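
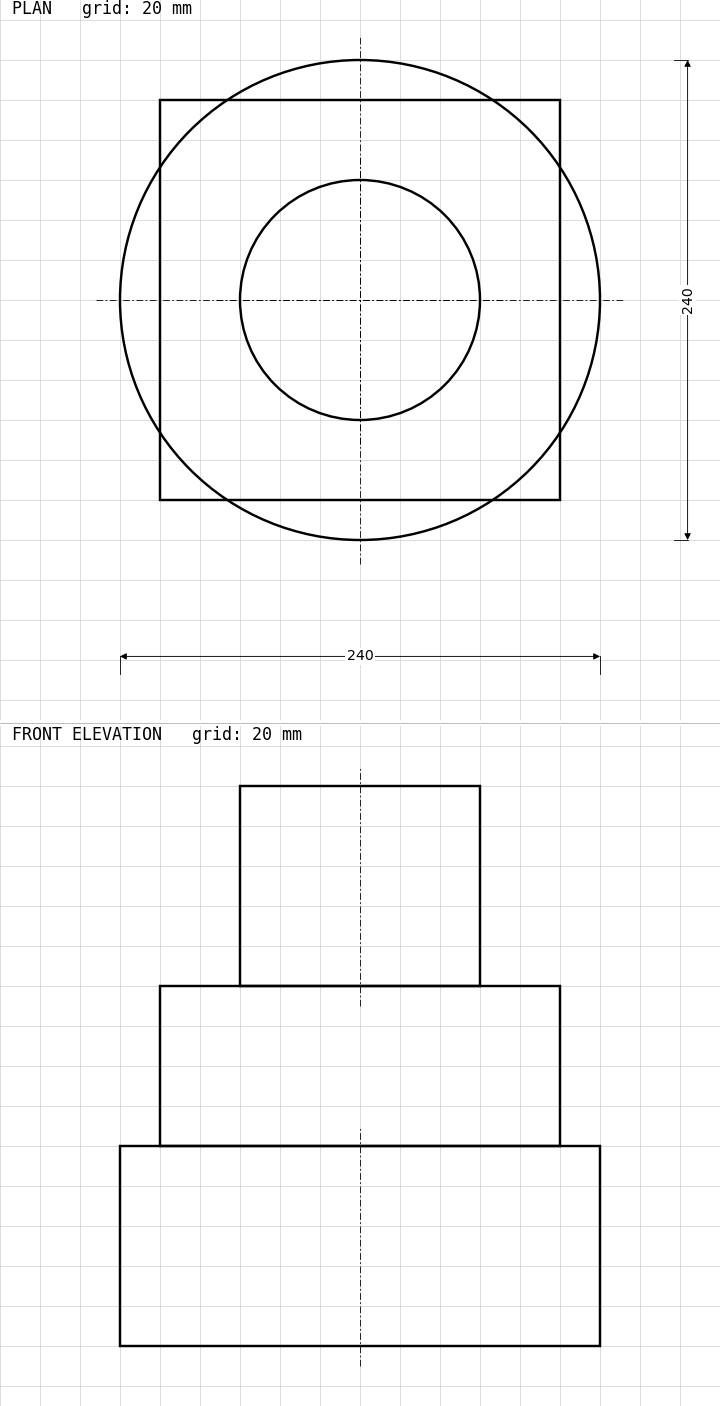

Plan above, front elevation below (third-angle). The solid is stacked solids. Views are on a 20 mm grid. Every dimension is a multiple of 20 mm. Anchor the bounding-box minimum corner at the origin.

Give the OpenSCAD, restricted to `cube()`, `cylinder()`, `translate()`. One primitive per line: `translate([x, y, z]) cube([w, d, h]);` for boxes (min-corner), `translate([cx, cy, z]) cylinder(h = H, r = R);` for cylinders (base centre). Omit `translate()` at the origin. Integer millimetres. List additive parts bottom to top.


translate([120, 120, 0]) cylinder(h = 100, r = 120);
translate([20, 20, 100]) cube([200, 200, 80]);
translate([120, 120, 180]) cylinder(h = 100, r = 60);


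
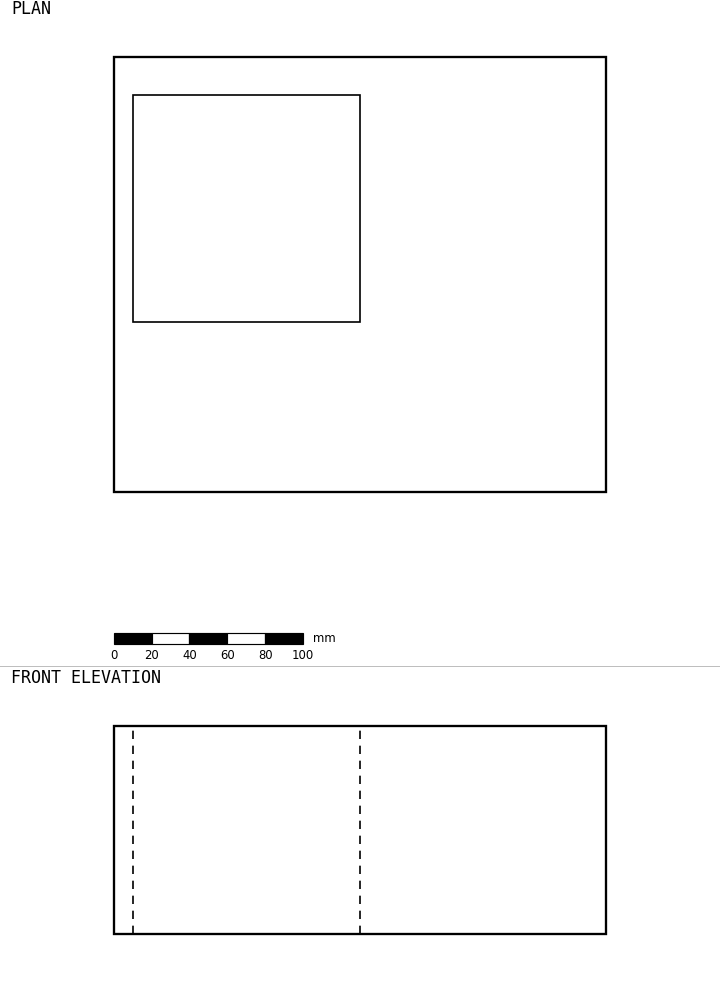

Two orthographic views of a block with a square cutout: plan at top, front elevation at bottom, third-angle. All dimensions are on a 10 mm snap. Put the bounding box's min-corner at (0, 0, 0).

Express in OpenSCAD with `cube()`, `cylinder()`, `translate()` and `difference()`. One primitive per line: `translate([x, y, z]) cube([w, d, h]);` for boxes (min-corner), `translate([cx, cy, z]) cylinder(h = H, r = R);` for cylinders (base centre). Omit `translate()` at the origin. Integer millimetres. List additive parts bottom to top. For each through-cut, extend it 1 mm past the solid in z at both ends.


difference() {
  cube([260, 230, 110]);
  translate([10, 90, -1]) cube([120, 120, 112]);
}


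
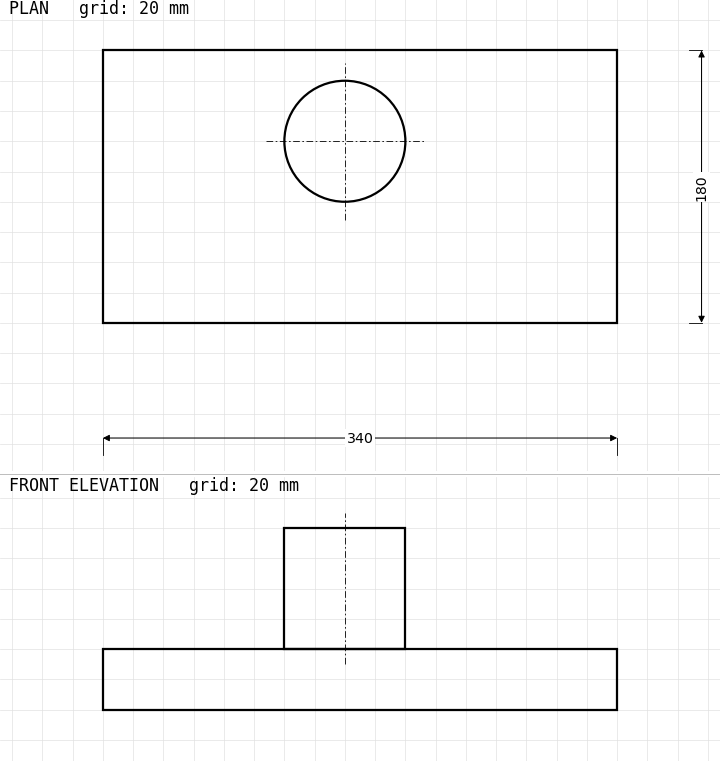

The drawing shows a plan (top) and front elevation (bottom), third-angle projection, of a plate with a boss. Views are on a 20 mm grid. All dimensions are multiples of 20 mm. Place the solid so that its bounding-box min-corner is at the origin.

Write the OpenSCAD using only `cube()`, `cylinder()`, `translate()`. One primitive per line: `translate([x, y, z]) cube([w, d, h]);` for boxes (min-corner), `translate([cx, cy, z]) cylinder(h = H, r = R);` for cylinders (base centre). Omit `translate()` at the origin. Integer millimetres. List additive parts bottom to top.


cube([340, 180, 40]);
translate([160, 120, 40]) cylinder(h = 80, r = 40);


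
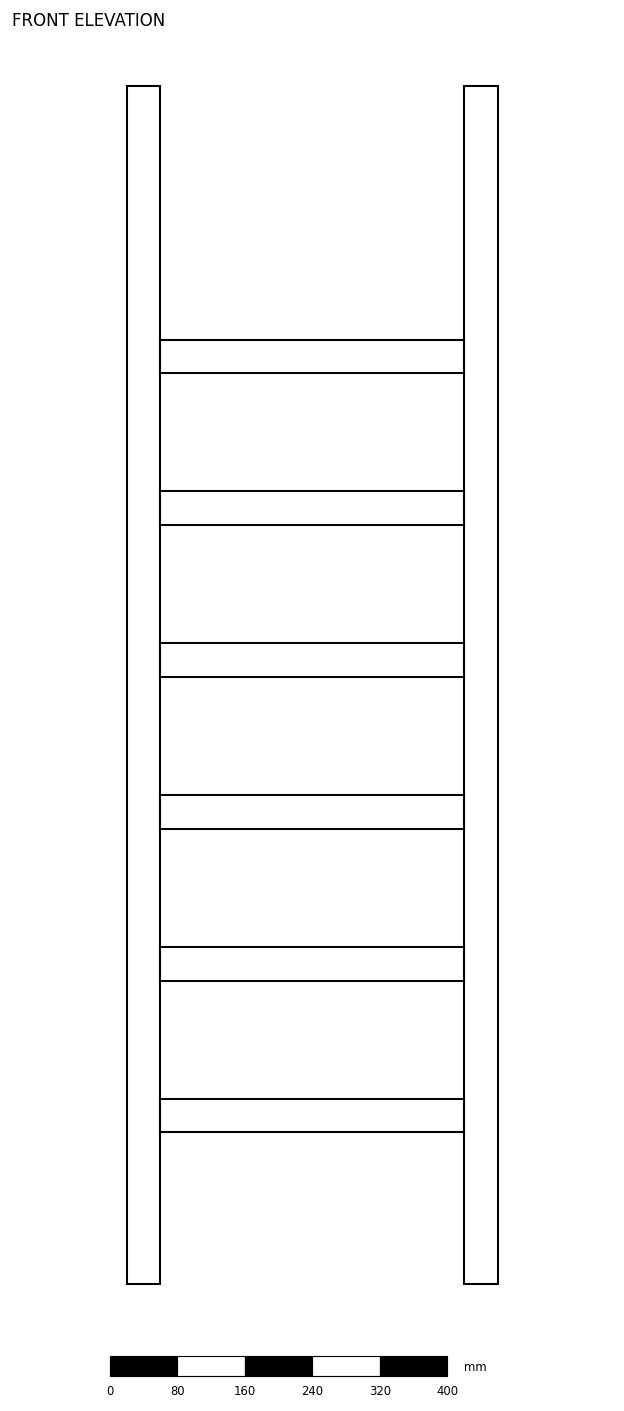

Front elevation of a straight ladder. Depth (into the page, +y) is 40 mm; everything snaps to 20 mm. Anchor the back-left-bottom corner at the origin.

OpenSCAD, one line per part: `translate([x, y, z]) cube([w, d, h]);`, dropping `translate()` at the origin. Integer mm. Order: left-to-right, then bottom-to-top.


cube([40, 40, 1420]);
translate([40, 0, 180]) cube([360, 40, 40]);
translate([40, 0, 360]) cube([360, 40, 40]);
translate([40, 0, 540]) cube([360, 40, 40]);
translate([40, 0, 720]) cube([360, 40, 40]);
translate([40, 0, 900]) cube([360, 40, 40]);
translate([40, 0, 1080]) cube([360, 40, 40]);
translate([400, 0, 0]) cube([40, 40, 1420]);


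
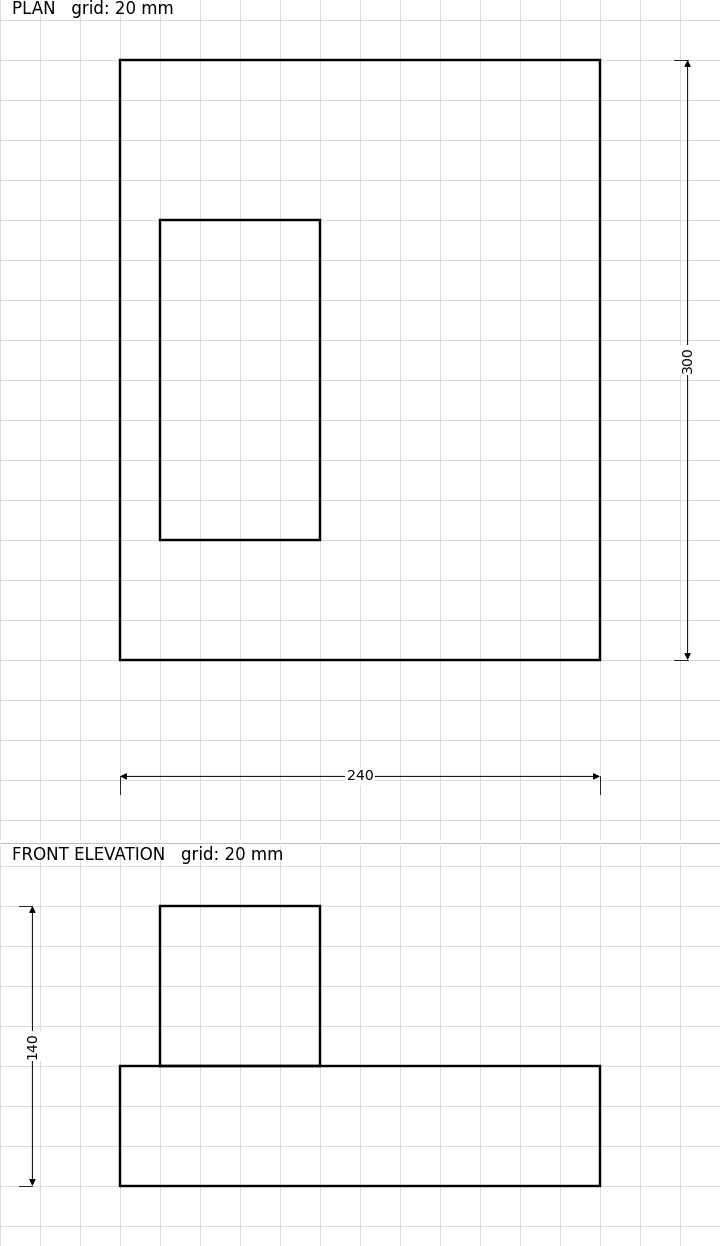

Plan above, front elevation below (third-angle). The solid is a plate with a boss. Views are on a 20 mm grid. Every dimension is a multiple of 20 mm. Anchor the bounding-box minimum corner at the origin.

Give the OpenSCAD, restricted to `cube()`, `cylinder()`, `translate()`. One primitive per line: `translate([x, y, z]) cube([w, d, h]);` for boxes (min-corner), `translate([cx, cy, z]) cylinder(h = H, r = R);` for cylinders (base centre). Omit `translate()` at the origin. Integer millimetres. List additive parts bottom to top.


cube([240, 300, 60]);
translate([20, 60, 60]) cube([80, 160, 80]);


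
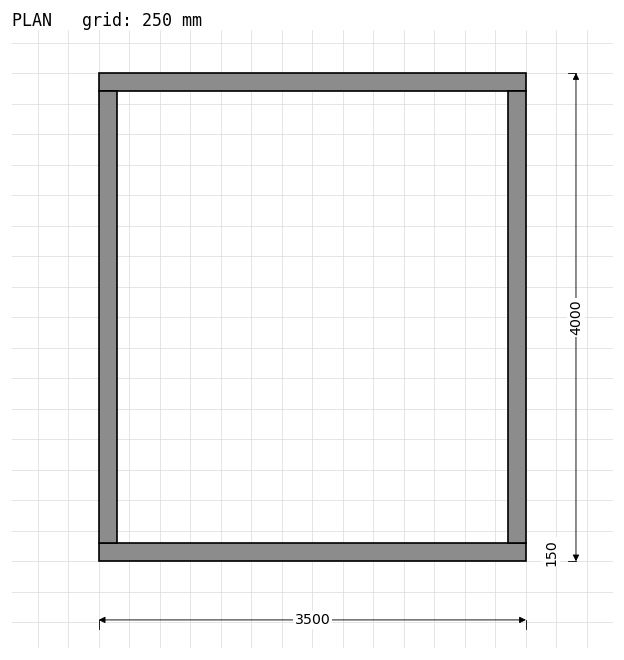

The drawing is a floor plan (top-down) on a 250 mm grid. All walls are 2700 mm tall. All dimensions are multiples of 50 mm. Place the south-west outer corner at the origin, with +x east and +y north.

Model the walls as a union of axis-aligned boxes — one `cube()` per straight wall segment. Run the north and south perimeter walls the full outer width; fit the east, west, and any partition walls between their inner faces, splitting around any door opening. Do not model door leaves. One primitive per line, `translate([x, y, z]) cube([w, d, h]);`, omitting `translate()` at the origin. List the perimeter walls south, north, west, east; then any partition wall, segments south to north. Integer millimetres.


cube([3500, 150, 2700]);
translate([0, 3850, 0]) cube([3500, 150, 2700]);
translate([0, 150, 0]) cube([150, 3700, 2700]);
translate([3350, 150, 0]) cube([150, 3700, 2700]);


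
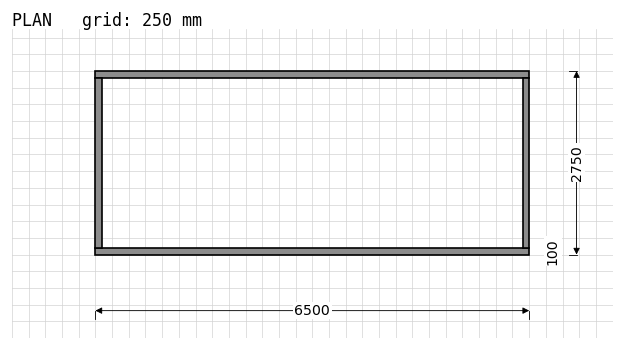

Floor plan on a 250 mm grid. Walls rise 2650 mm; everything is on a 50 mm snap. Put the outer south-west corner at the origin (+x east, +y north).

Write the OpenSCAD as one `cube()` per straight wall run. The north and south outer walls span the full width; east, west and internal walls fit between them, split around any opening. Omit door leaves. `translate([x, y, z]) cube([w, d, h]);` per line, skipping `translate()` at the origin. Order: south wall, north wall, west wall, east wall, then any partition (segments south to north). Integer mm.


cube([6500, 100, 2650]);
translate([0, 2650, 0]) cube([6500, 100, 2650]);
translate([0, 100, 0]) cube([100, 2550, 2650]);
translate([6400, 100, 0]) cube([100, 2550, 2650]);


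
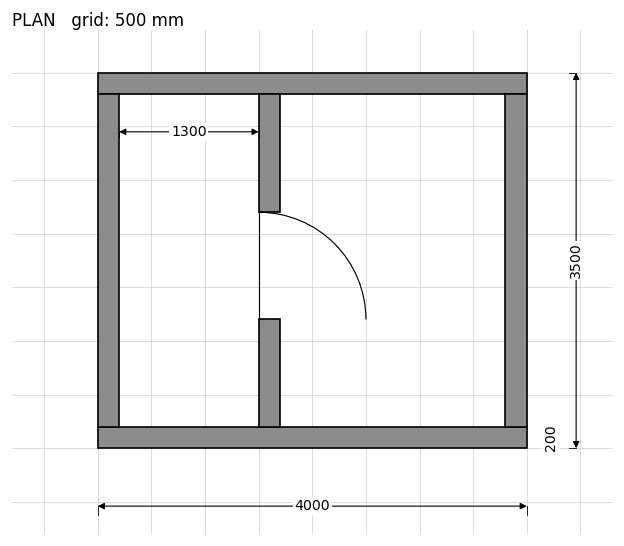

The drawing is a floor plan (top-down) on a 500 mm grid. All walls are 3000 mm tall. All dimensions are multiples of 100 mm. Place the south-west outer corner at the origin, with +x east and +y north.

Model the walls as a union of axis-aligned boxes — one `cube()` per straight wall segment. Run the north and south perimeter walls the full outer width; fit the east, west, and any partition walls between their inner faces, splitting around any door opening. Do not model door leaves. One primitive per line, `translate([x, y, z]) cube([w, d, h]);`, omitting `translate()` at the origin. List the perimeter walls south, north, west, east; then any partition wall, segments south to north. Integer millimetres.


cube([4000, 200, 3000]);
translate([0, 3300, 0]) cube([4000, 200, 3000]);
translate([0, 200, 0]) cube([200, 3100, 3000]);
translate([3800, 200, 0]) cube([200, 3100, 3000]);
translate([1500, 200, 0]) cube([200, 1000, 3000]);
translate([1500, 2200, 0]) cube([200, 1100, 3000]);


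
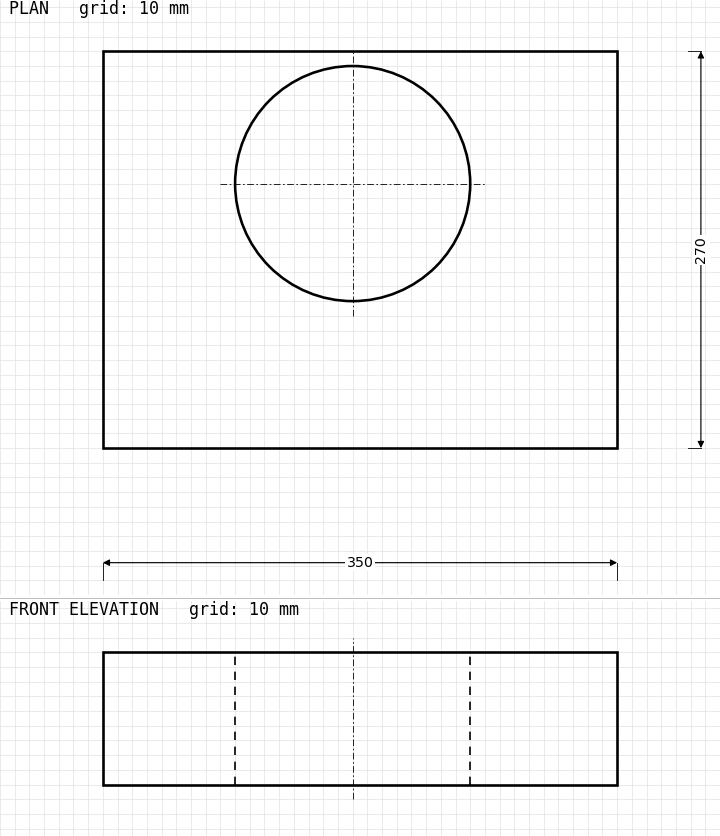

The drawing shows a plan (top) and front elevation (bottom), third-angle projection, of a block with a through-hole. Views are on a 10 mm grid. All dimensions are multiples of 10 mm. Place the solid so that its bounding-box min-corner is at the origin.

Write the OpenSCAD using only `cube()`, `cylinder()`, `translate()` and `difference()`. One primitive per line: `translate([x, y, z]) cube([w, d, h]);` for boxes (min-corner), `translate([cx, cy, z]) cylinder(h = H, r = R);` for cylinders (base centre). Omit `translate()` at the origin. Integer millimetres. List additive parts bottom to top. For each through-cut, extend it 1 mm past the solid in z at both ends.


difference() {
  cube([350, 270, 90]);
  translate([170, 180, -1]) cylinder(h = 92, r = 80);
}


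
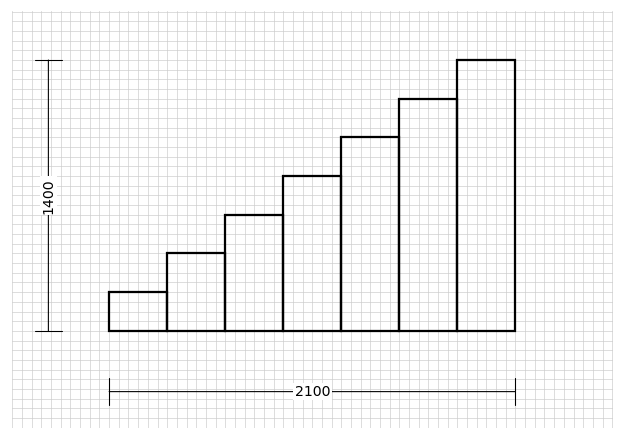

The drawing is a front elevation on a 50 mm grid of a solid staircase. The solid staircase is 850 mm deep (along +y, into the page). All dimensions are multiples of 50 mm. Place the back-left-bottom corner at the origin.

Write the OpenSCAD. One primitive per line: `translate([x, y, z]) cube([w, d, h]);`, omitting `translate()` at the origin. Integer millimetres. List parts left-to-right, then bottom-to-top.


cube([300, 850, 200]);
translate([300, 0, 0]) cube([300, 850, 400]);
translate([600, 0, 0]) cube([300, 850, 600]);
translate([900, 0, 0]) cube([300, 850, 800]);
translate([1200, 0, 0]) cube([300, 850, 1000]);
translate([1500, 0, 0]) cube([300, 850, 1200]);
translate([1800, 0, 0]) cube([300, 850, 1400]);


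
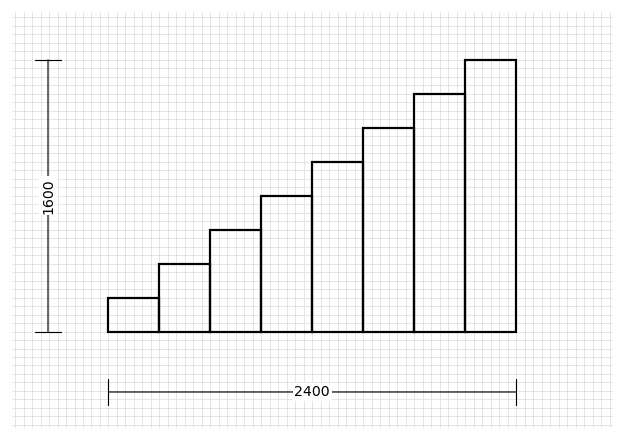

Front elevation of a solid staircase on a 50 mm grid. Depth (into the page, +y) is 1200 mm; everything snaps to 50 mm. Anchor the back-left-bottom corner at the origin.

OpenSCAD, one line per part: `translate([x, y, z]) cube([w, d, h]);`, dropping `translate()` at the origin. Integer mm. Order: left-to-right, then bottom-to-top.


cube([300, 1200, 200]);
translate([300, 0, 0]) cube([300, 1200, 400]);
translate([600, 0, 0]) cube([300, 1200, 600]);
translate([900, 0, 0]) cube([300, 1200, 800]);
translate([1200, 0, 0]) cube([300, 1200, 1000]);
translate([1500, 0, 0]) cube([300, 1200, 1200]);
translate([1800, 0, 0]) cube([300, 1200, 1400]);
translate([2100, 0, 0]) cube([300, 1200, 1600]);


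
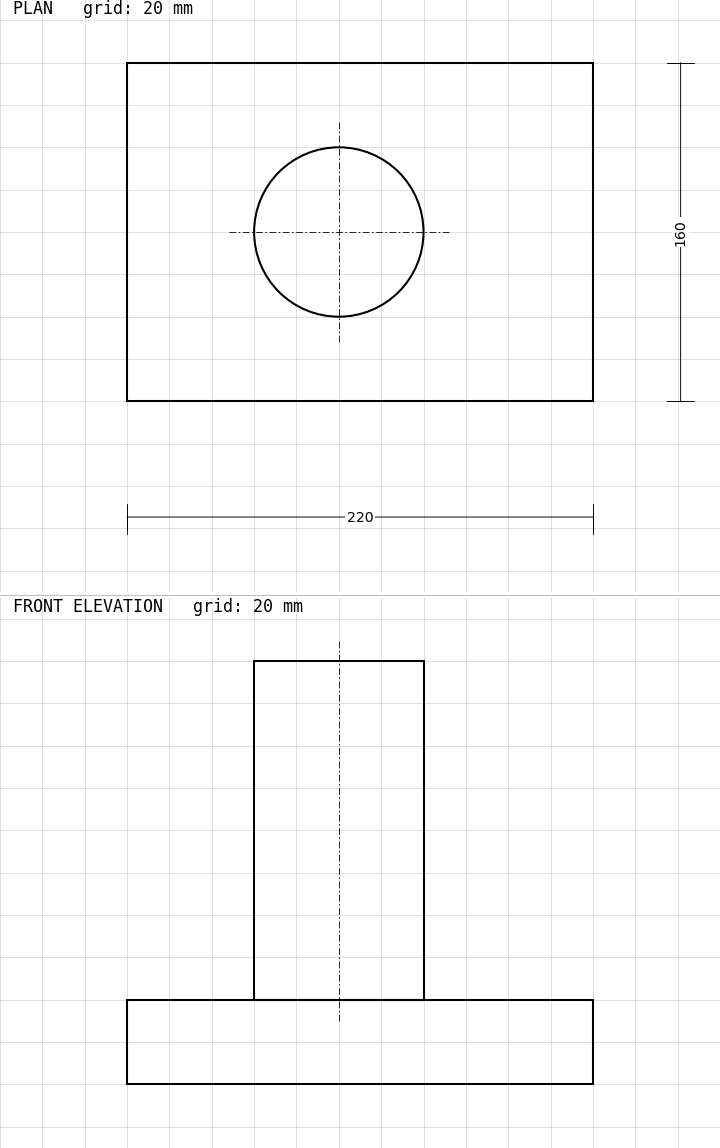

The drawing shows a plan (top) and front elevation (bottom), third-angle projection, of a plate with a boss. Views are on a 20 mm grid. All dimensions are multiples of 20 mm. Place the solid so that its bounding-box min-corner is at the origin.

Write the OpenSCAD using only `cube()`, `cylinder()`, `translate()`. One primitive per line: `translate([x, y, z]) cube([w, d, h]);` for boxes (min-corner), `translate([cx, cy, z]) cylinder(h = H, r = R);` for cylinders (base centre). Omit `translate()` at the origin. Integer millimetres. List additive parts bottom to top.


cube([220, 160, 40]);
translate([100, 80, 40]) cylinder(h = 160, r = 40);


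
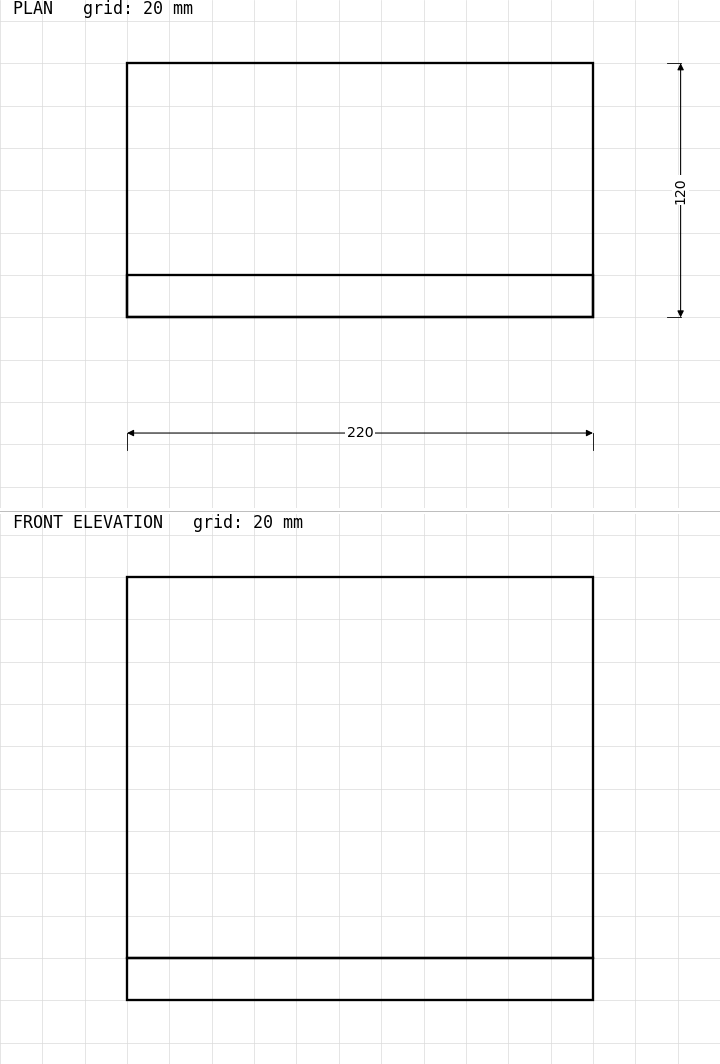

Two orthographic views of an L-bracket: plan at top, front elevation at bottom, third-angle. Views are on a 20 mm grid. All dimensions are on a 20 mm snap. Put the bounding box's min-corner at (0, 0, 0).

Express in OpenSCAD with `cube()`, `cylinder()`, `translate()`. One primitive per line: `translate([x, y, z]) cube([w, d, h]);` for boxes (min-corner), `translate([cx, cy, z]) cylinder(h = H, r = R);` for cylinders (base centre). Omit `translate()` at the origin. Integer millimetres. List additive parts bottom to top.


cube([220, 120, 20]);
translate([0, 0, 20]) cube([220, 20, 180]);


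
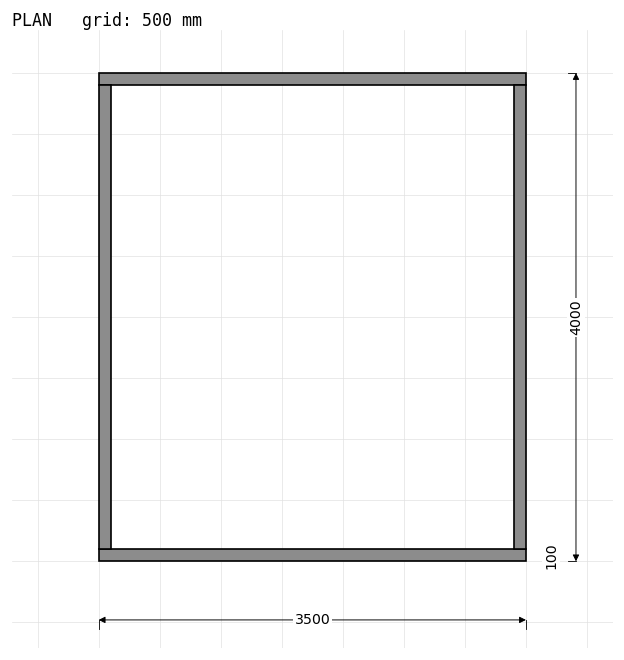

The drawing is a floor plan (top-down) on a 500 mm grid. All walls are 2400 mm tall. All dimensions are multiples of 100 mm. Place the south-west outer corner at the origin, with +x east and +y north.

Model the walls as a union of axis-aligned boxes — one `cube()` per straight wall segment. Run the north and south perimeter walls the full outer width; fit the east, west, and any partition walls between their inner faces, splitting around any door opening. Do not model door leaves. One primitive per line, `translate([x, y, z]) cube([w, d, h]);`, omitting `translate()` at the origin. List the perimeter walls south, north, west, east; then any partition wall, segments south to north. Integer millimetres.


cube([3500, 100, 2400]);
translate([0, 3900, 0]) cube([3500, 100, 2400]);
translate([0, 100, 0]) cube([100, 3800, 2400]);
translate([3400, 100, 0]) cube([100, 3800, 2400]);


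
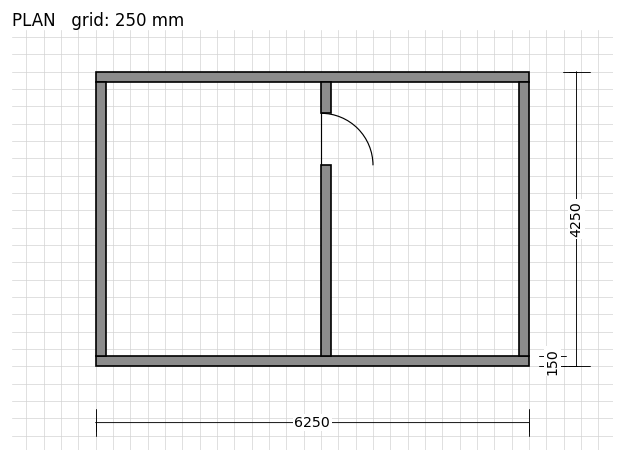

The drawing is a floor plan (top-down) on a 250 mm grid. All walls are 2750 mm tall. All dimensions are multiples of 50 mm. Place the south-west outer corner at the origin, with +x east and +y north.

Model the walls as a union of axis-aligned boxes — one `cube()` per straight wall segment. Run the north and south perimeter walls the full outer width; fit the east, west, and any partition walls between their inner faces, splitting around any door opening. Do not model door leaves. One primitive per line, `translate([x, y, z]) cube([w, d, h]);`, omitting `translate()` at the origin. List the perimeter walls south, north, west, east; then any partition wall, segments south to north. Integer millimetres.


cube([6250, 150, 2750]);
translate([0, 4100, 0]) cube([6250, 150, 2750]);
translate([0, 150, 0]) cube([150, 3950, 2750]);
translate([6100, 150, 0]) cube([150, 3950, 2750]);
translate([3250, 150, 0]) cube([150, 2750, 2750]);
translate([3250, 3650, 0]) cube([150, 450, 2750]);


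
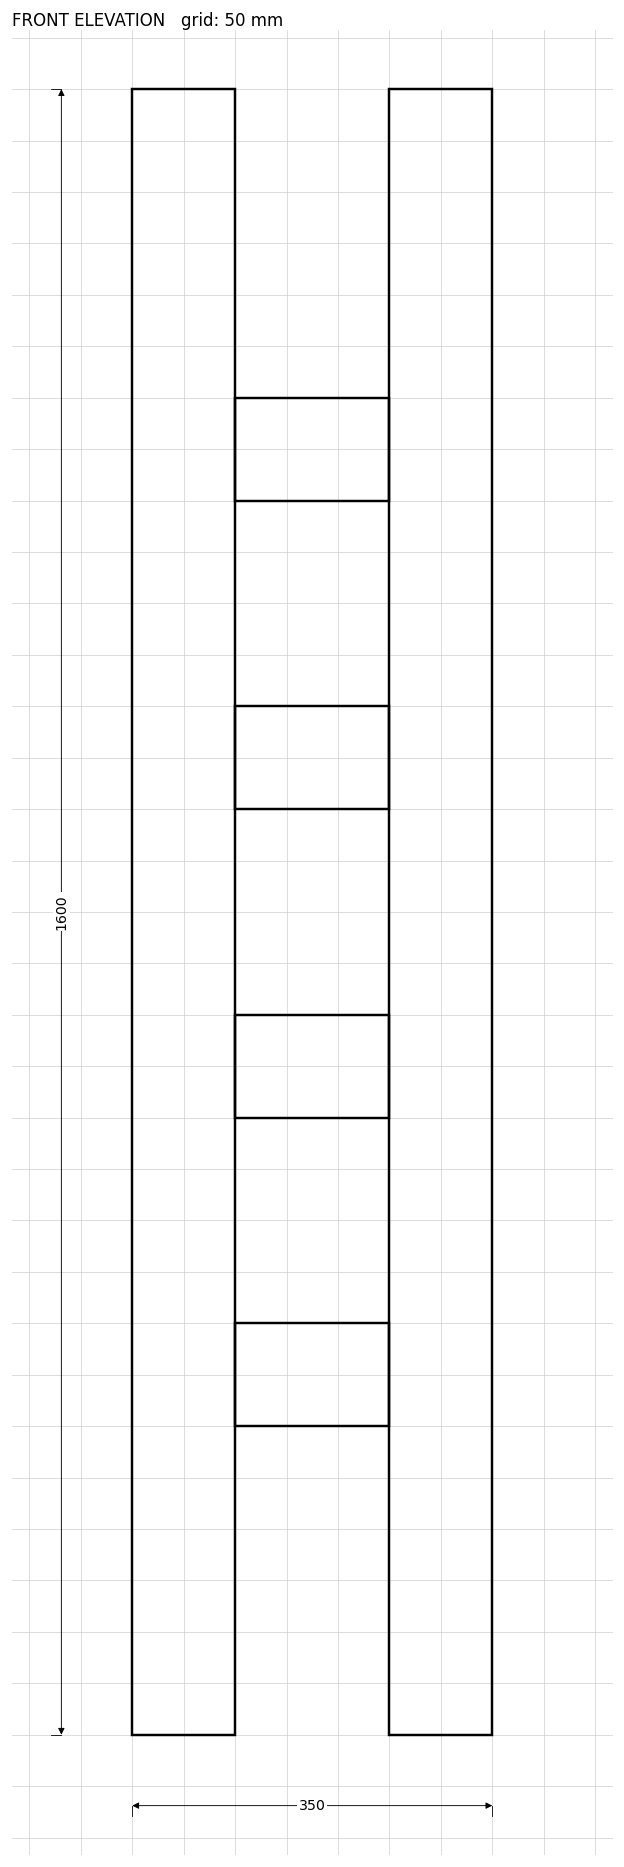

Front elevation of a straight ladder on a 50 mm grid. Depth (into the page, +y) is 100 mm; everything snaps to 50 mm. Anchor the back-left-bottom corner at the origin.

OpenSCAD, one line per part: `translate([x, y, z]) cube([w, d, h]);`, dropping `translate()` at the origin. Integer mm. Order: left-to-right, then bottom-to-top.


cube([100, 100, 1600]);
translate([100, 0, 300]) cube([150, 100, 100]);
translate([100, 0, 600]) cube([150, 100, 100]);
translate([100, 0, 900]) cube([150, 100, 100]);
translate([100, 0, 1200]) cube([150, 100, 100]);
translate([250, 0, 0]) cube([100, 100, 1600]);


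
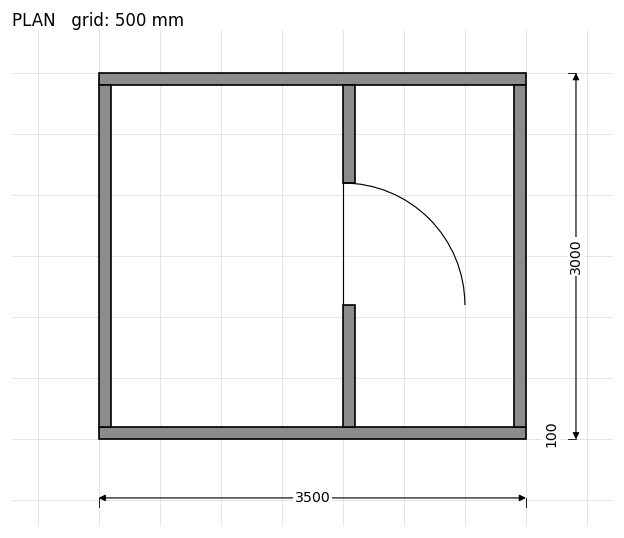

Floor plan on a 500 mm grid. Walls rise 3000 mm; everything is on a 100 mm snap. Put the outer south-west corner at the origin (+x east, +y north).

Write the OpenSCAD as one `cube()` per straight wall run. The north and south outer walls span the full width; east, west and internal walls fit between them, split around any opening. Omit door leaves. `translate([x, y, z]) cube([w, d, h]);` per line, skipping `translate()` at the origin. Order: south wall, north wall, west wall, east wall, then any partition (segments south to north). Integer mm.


cube([3500, 100, 3000]);
translate([0, 2900, 0]) cube([3500, 100, 3000]);
translate([0, 100, 0]) cube([100, 2800, 3000]);
translate([3400, 100, 0]) cube([100, 2800, 3000]);
translate([2000, 100, 0]) cube([100, 1000, 3000]);
translate([2000, 2100, 0]) cube([100, 800, 3000]);


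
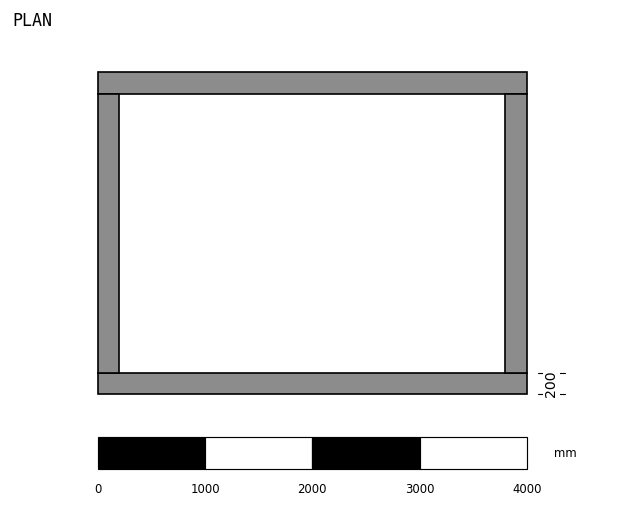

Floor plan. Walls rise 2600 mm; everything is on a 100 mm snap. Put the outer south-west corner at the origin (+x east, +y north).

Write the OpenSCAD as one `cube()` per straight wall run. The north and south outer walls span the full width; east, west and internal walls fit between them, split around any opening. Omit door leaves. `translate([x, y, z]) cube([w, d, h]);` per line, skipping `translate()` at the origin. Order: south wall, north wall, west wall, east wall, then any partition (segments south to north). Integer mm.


cube([4000, 200, 2600]);
translate([0, 2800, 0]) cube([4000, 200, 2600]);
translate([0, 200, 0]) cube([200, 2600, 2600]);
translate([3800, 200, 0]) cube([200, 2600, 2600]);


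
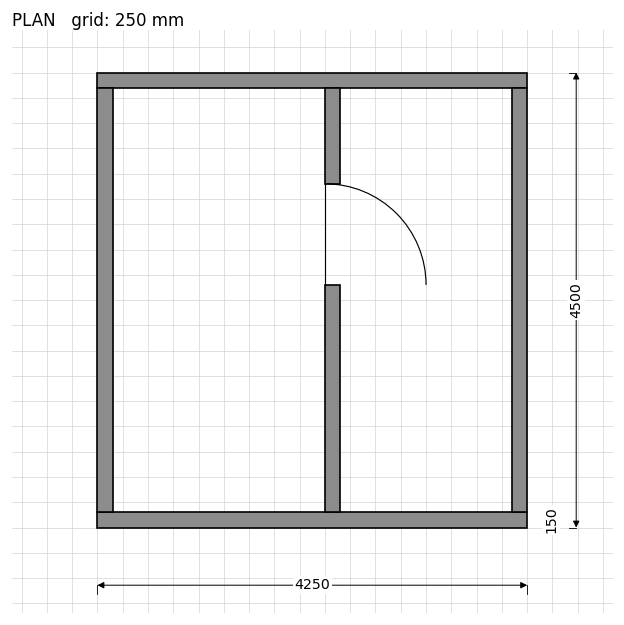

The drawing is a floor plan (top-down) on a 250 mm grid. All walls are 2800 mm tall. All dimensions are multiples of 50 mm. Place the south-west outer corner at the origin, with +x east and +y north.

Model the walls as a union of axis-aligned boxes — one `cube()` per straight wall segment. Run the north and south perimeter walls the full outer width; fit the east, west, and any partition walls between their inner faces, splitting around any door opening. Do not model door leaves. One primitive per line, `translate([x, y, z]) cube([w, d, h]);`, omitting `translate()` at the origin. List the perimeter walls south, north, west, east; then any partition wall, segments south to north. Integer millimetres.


cube([4250, 150, 2800]);
translate([0, 4350, 0]) cube([4250, 150, 2800]);
translate([0, 150, 0]) cube([150, 4200, 2800]);
translate([4100, 150, 0]) cube([150, 4200, 2800]);
translate([2250, 150, 0]) cube([150, 2250, 2800]);
translate([2250, 3400, 0]) cube([150, 950, 2800]);


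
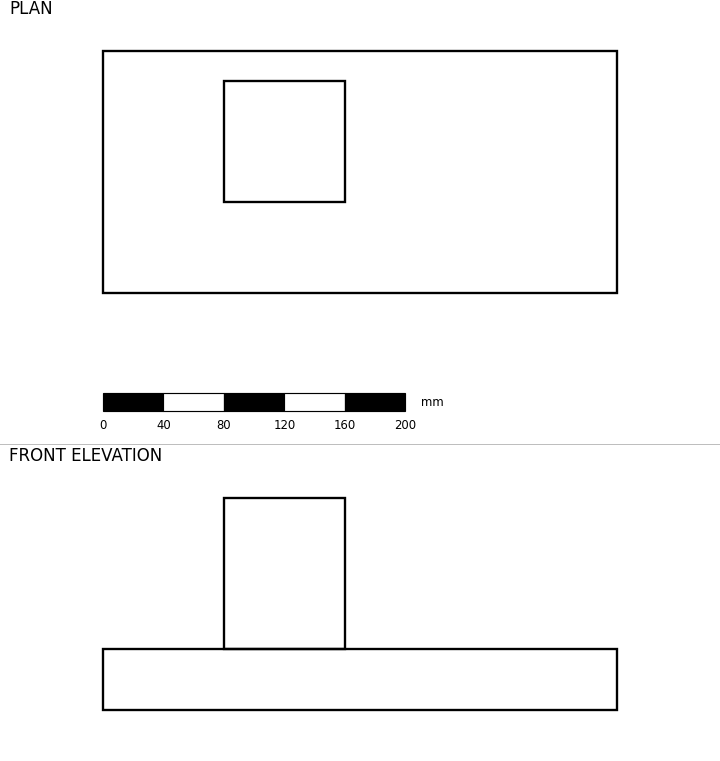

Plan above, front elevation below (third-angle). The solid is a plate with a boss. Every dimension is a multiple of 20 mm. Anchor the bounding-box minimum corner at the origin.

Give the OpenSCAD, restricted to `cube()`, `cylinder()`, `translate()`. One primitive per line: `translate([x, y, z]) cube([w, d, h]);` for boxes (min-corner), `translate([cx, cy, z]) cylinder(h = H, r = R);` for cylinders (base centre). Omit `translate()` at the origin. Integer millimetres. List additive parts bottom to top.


cube([340, 160, 40]);
translate([80, 60, 40]) cube([80, 80, 100]);


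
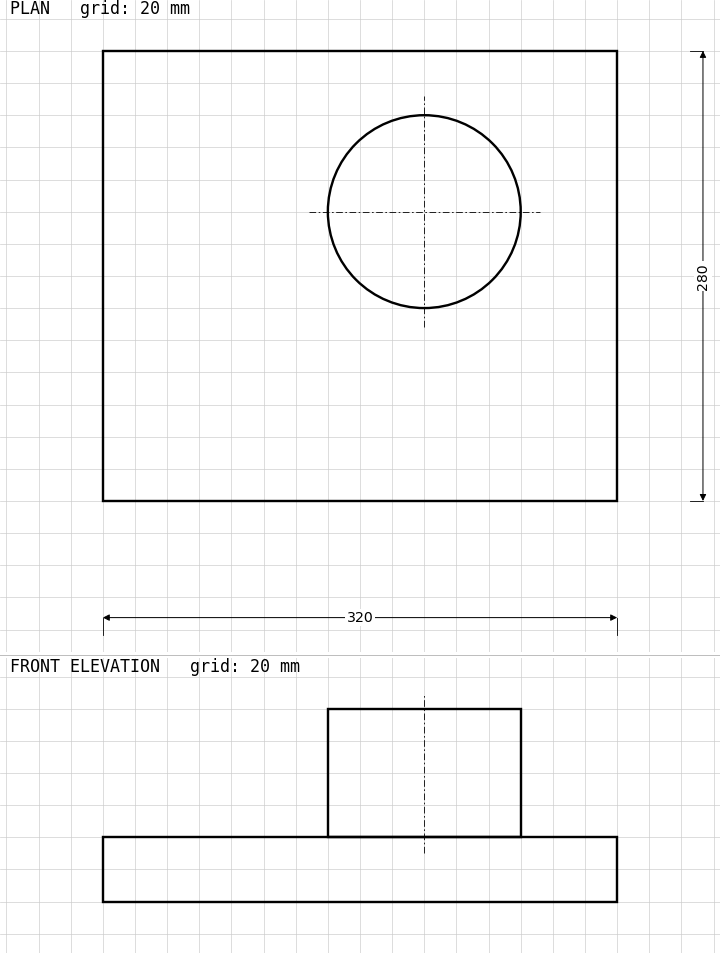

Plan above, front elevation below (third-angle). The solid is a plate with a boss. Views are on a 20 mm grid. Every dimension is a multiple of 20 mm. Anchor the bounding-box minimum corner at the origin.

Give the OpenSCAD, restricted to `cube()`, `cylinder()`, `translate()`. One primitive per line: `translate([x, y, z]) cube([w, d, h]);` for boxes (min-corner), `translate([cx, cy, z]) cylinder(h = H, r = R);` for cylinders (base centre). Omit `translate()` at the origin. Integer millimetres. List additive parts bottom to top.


cube([320, 280, 40]);
translate([200, 180, 40]) cylinder(h = 80, r = 60);


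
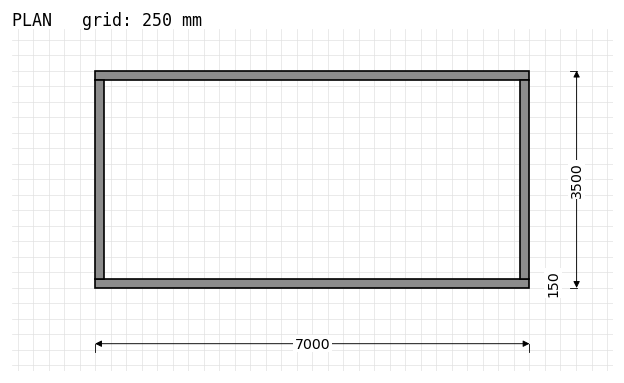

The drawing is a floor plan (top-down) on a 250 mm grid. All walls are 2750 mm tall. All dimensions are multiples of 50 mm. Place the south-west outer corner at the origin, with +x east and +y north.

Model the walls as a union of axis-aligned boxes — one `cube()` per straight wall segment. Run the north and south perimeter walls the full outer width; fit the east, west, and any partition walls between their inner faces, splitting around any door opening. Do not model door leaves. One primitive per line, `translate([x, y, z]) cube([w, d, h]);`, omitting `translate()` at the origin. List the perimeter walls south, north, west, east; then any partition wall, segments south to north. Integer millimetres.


cube([7000, 150, 2750]);
translate([0, 3350, 0]) cube([7000, 150, 2750]);
translate([0, 150, 0]) cube([150, 3200, 2750]);
translate([6850, 150, 0]) cube([150, 3200, 2750]);


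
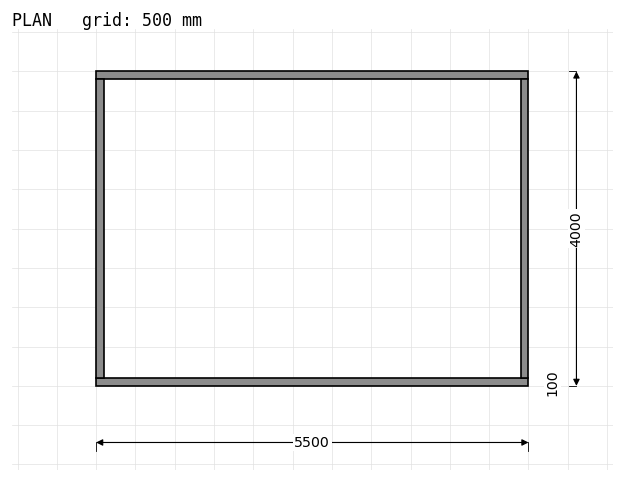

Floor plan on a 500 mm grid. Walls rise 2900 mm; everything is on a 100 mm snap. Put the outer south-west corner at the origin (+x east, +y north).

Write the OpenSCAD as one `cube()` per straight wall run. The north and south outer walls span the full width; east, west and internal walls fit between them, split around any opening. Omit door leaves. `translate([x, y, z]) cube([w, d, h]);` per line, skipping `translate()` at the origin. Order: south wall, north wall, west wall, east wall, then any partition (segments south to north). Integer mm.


cube([5500, 100, 2900]);
translate([0, 3900, 0]) cube([5500, 100, 2900]);
translate([0, 100, 0]) cube([100, 3800, 2900]);
translate([5400, 100, 0]) cube([100, 3800, 2900]);


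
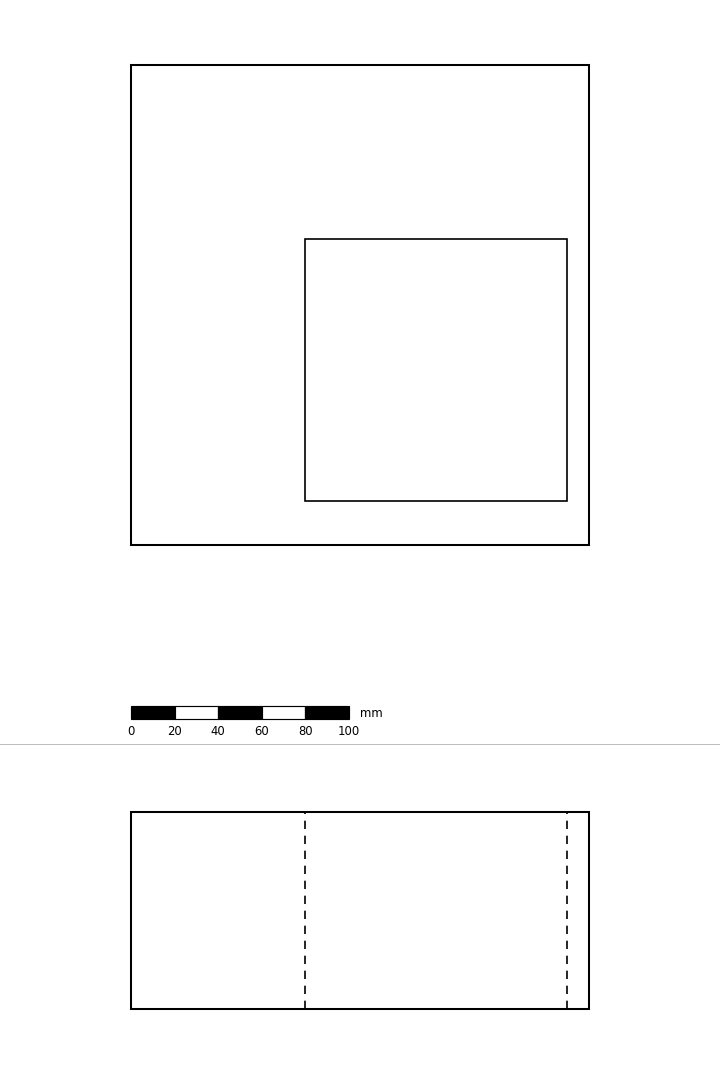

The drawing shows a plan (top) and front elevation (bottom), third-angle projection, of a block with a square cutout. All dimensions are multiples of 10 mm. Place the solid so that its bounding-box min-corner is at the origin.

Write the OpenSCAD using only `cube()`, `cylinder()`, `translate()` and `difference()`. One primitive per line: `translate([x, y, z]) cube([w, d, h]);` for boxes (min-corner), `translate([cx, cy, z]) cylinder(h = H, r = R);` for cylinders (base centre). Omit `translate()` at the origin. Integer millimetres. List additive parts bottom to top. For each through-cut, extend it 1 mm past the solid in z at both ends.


difference() {
  cube([210, 220, 90]);
  translate([80, 20, -1]) cube([120, 120, 92]);
}


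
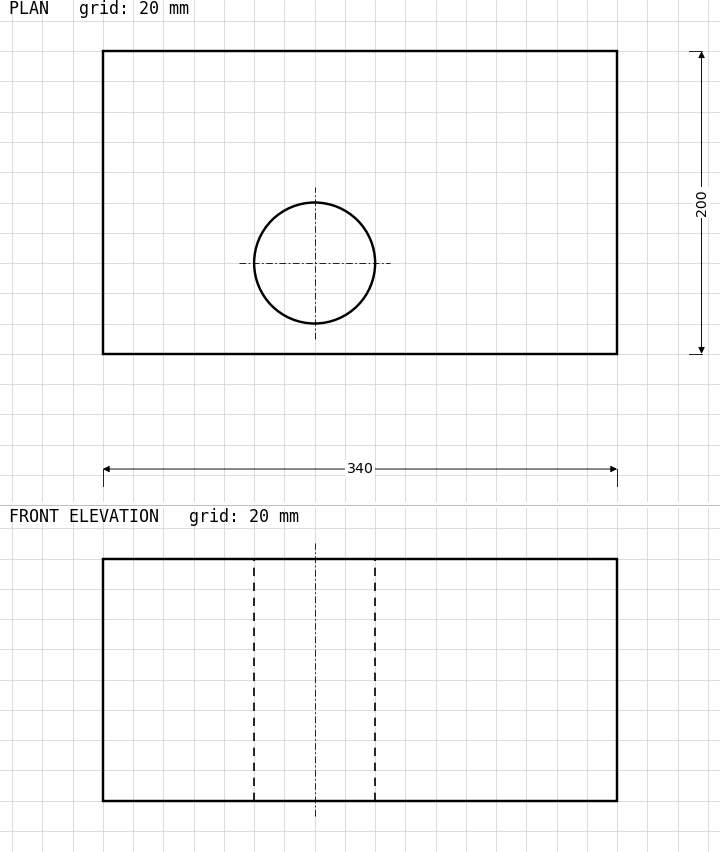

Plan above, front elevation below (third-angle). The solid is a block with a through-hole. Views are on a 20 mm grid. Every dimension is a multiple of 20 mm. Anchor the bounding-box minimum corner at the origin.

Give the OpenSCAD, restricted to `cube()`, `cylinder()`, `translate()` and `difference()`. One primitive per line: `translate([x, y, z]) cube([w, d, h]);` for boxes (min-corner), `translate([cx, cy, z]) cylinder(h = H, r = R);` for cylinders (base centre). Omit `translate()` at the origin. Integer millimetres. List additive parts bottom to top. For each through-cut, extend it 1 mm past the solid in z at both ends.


difference() {
  cube([340, 200, 160]);
  translate([140, 60, -1]) cylinder(h = 162, r = 40);
}


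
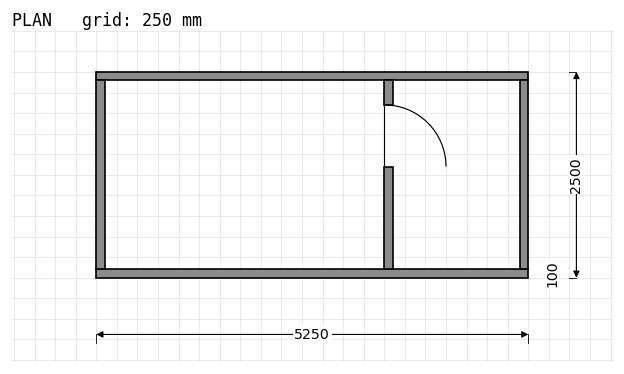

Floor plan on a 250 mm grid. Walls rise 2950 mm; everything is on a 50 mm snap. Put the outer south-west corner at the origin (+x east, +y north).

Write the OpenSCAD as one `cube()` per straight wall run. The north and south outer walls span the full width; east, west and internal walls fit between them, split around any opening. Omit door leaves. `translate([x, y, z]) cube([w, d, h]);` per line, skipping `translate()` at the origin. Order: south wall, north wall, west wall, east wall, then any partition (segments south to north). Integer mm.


cube([5250, 100, 2950]);
translate([0, 2400, 0]) cube([5250, 100, 2950]);
translate([0, 100, 0]) cube([100, 2300, 2950]);
translate([5150, 100, 0]) cube([100, 2300, 2950]);
translate([3500, 100, 0]) cube([100, 1250, 2950]);
translate([3500, 2100, 0]) cube([100, 300, 2950]);


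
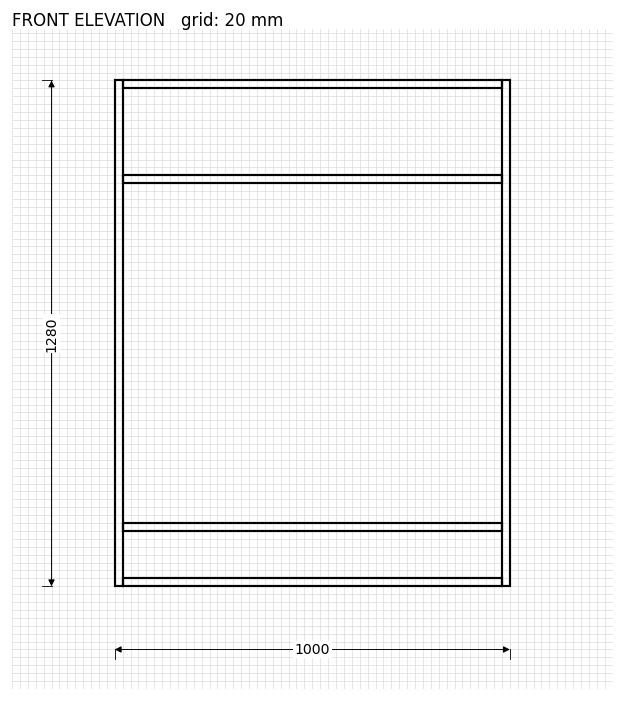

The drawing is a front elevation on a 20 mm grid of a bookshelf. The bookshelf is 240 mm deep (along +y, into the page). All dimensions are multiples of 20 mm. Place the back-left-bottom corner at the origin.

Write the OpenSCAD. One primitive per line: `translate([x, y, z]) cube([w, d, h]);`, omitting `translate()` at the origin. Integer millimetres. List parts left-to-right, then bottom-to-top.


cube([20, 240, 1280]);
translate([20, 0, 0]) cube([960, 240, 20]);
translate([20, 0, 140]) cube([960, 240, 20]);
translate([20, 0, 1020]) cube([960, 240, 20]);
translate([20, 0, 1260]) cube([960, 240, 20]);
translate([980, 0, 0]) cube([20, 240, 1280]);


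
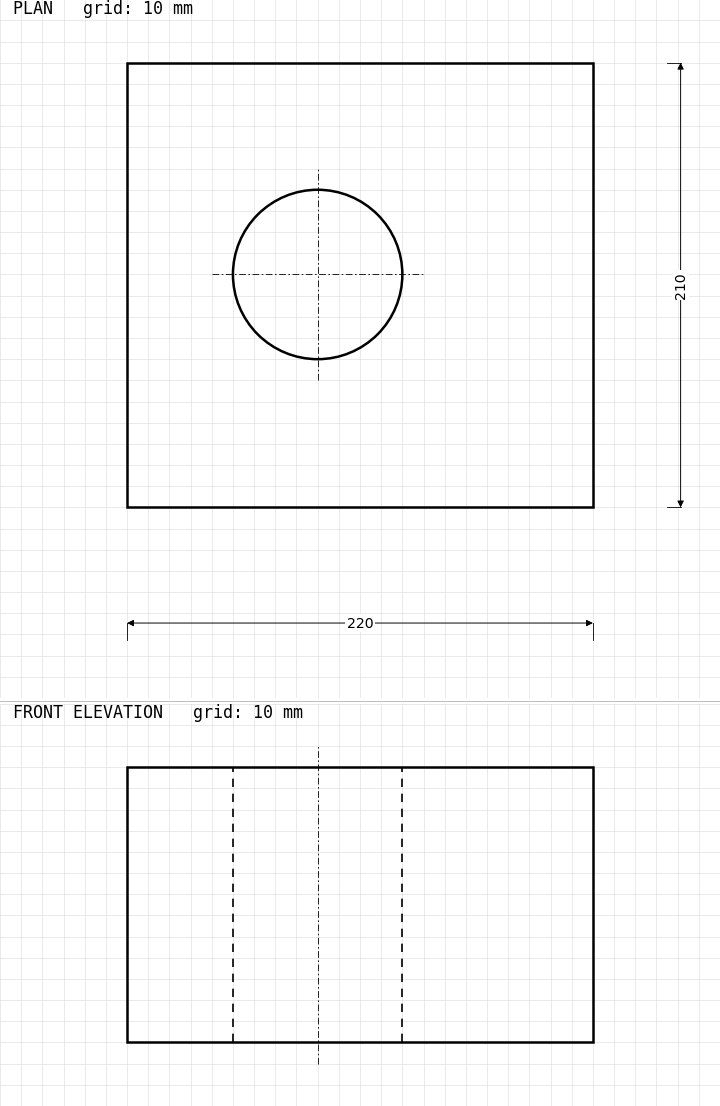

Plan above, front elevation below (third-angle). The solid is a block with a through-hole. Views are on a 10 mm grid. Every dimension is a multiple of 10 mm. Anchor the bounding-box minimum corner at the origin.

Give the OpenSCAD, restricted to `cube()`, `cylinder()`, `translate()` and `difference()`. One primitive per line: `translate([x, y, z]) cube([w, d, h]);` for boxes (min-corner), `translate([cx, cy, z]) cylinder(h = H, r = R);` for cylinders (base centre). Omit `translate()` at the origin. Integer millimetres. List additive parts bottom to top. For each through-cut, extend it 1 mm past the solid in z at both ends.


difference() {
  cube([220, 210, 130]);
  translate([90, 110, -1]) cylinder(h = 132, r = 40);
}


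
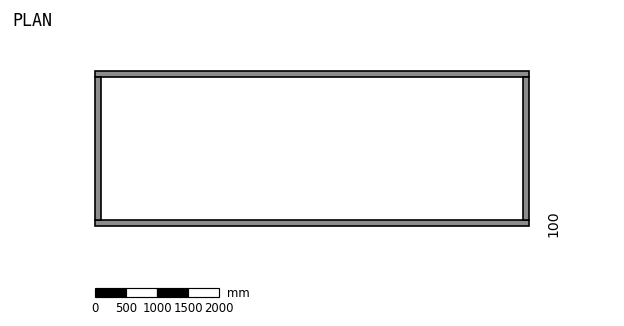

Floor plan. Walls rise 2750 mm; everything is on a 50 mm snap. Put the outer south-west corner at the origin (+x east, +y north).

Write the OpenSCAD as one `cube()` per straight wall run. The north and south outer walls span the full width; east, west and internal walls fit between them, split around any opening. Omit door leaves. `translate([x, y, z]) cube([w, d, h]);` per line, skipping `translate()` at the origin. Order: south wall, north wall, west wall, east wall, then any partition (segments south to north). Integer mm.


cube([7000, 100, 2750]);
translate([0, 2400, 0]) cube([7000, 100, 2750]);
translate([0, 100, 0]) cube([100, 2300, 2750]);
translate([6900, 100, 0]) cube([100, 2300, 2750]);


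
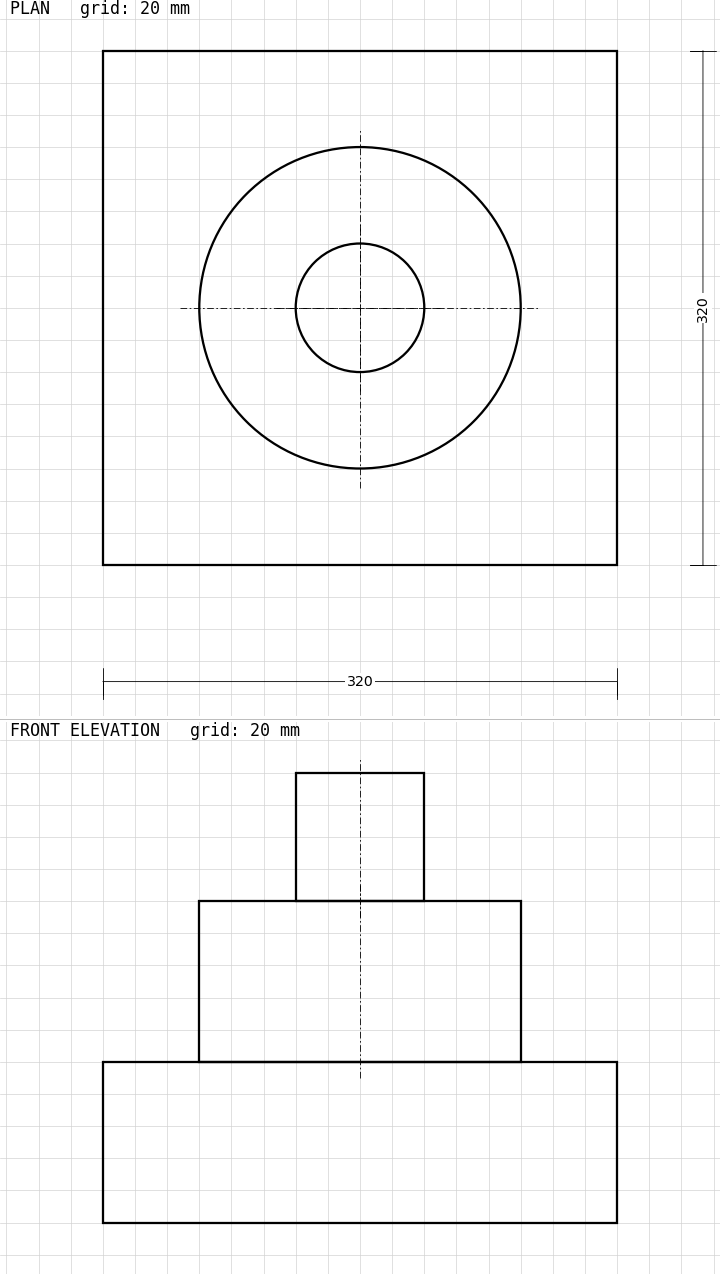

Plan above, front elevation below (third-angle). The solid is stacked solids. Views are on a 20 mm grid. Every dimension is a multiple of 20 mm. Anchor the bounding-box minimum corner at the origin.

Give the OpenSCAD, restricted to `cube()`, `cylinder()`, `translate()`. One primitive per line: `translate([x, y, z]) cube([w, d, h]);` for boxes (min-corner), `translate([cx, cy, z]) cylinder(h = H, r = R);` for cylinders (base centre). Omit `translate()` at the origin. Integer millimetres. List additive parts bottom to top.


cube([320, 320, 100]);
translate([160, 160, 100]) cylinder(h = 100, r = 100);
translate([160, 160, 200]) cylinder(h = 80, r = 40);


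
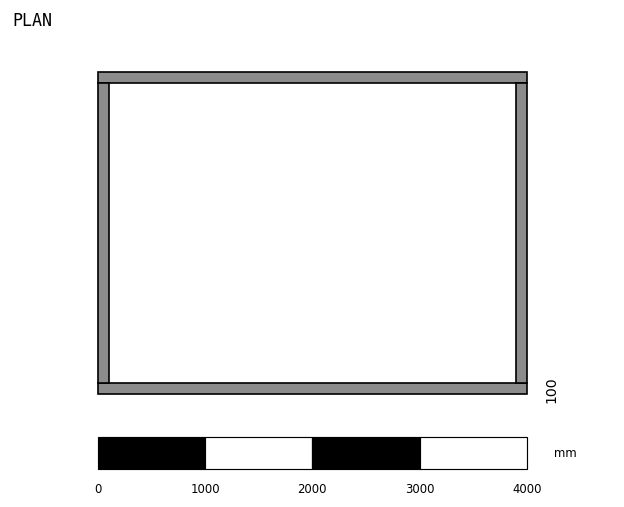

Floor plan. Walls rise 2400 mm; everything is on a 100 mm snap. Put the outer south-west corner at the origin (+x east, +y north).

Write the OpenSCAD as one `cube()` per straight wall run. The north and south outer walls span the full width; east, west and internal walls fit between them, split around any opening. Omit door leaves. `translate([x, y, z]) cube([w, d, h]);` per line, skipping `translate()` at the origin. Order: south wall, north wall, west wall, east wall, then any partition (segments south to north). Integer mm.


cube([4000, 100, 2400]);
translate([0, 2900, 0]) cube([4000, 100, 2400]);
translate([0, 100, 0]) cube([100, 2800, 2400]);
translate([3900, 100, 0]) cube([100, 2800, 2400]);


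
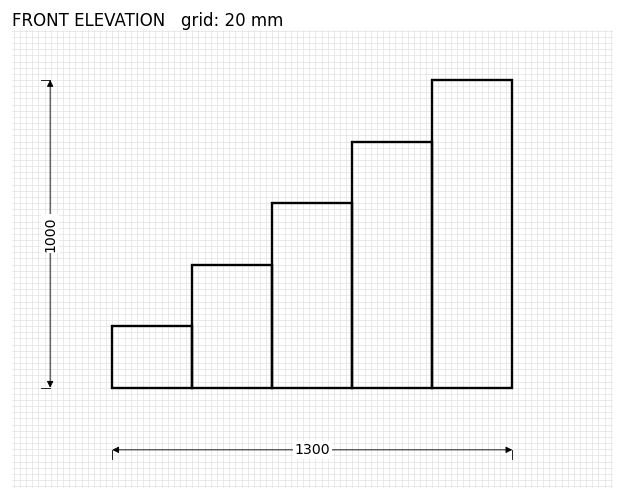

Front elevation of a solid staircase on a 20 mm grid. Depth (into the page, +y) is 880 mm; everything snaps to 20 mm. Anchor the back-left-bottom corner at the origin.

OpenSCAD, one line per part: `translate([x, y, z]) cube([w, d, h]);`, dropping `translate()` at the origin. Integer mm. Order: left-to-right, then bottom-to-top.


cube([260, 880, 200]);
translate([260, 0, 0]) cube([260, 880, 400]);
translate([520, 0, 0]) cube([260, 880, 600]);
translate([780, 0, 0]) cube([260, 880, 800]);
translate([1040, 0, 0]) cube([260, 880, 1000]);


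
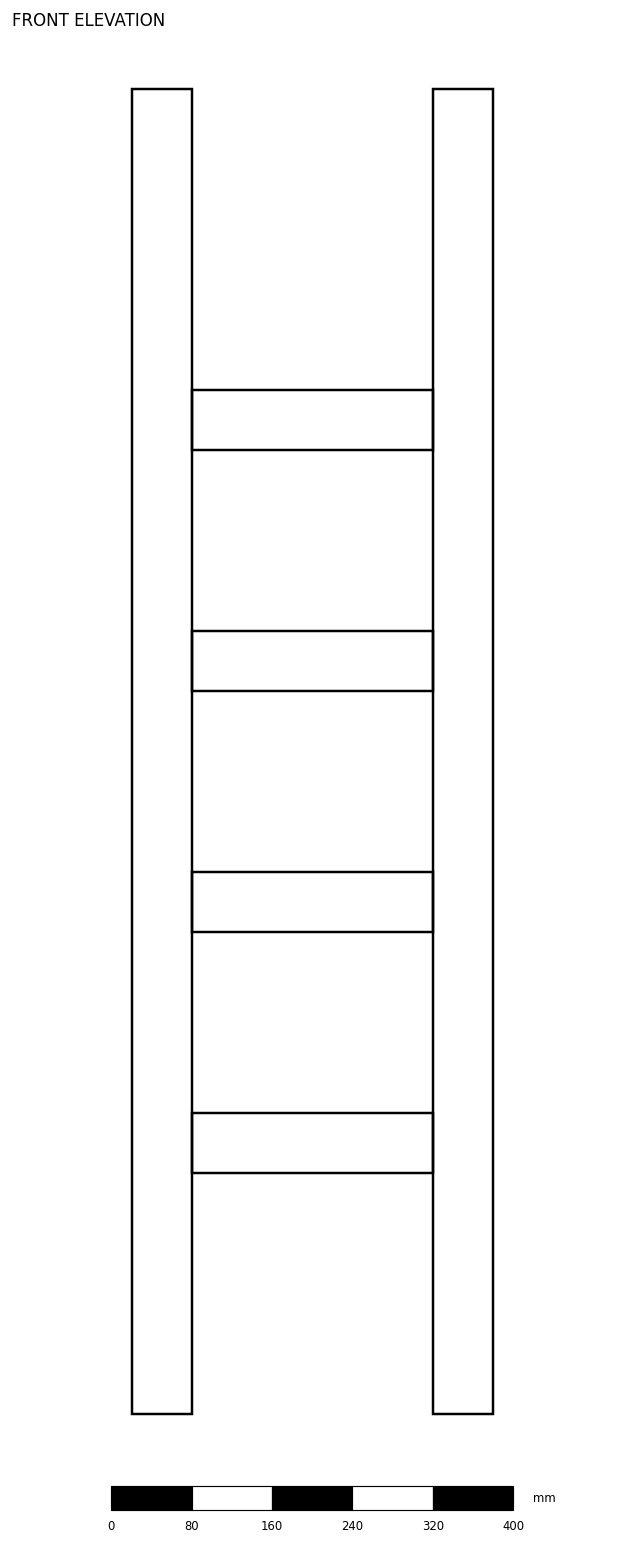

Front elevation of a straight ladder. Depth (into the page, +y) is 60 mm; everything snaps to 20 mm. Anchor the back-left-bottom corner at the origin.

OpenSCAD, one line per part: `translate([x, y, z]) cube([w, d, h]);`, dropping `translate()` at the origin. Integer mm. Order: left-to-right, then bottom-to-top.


cube([60, 60, 1320]);
translate([60, 0, 240]) cube([240, 60, 60]);
translate([60, 0, 480]) cube([240, 60, 60]);
translate([60, 0, 720]) cube([240, 60, 60]);
translate([60, 0, 960]) cube([240, 60, 60]);
translate([300, 0, 0]) cube([60, 60, 1320]);


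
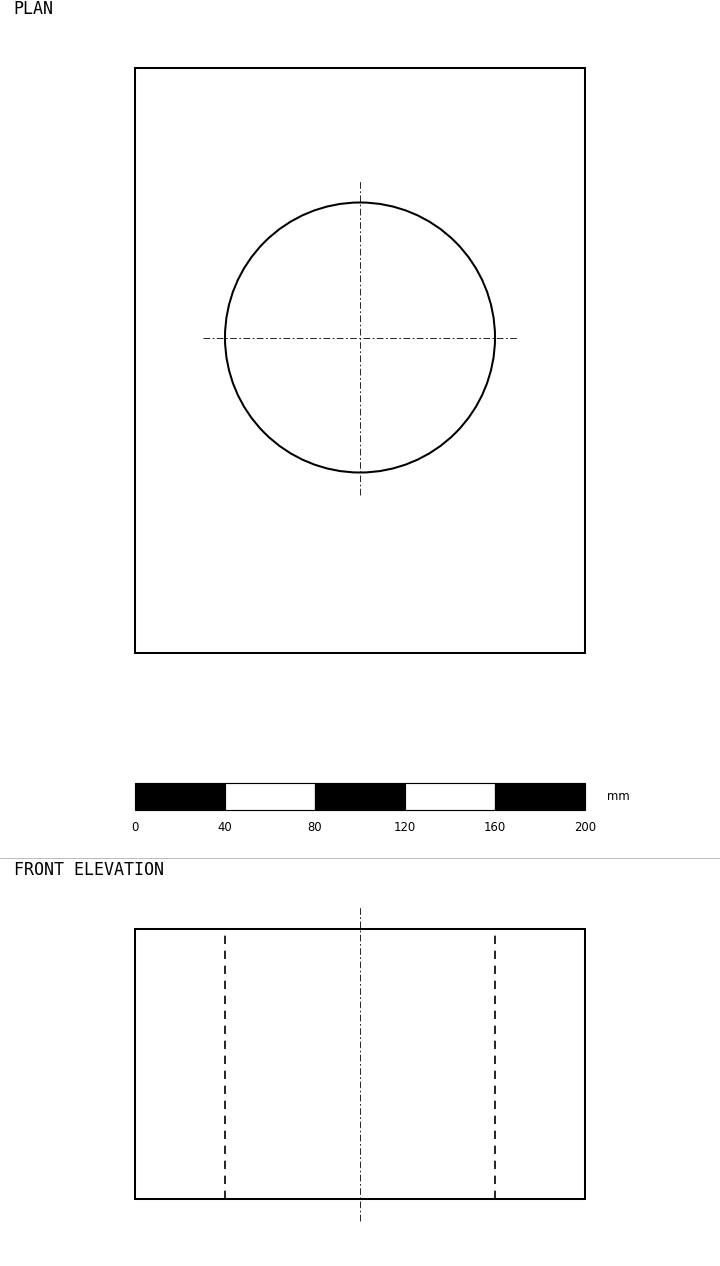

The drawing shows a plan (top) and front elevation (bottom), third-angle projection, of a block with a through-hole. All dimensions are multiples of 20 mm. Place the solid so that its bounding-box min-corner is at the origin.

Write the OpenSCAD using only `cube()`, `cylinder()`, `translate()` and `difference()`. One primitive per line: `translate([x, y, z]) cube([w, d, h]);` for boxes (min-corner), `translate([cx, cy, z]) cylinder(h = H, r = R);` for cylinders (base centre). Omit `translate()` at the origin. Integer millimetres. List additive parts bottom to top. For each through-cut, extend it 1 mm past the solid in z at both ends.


difference() {
  cube([200, 260, 120]);
  translate([100, 140, -1]) cylinder(h = 122, r = 60);
}


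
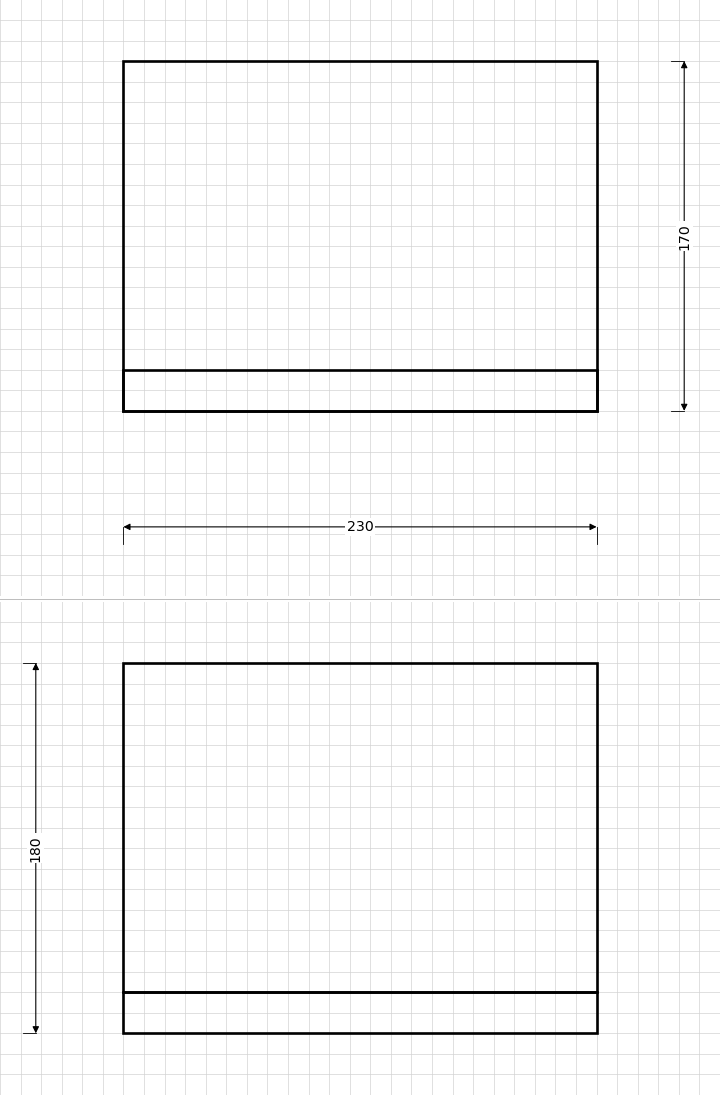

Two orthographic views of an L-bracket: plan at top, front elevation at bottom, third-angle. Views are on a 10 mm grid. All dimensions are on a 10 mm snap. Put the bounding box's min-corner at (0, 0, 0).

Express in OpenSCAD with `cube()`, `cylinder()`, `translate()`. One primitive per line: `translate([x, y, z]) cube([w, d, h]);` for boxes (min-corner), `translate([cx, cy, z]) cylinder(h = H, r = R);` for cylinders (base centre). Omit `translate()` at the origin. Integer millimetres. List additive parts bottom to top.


cube([230, 170, 20]);
translate([0, 0, 20]) cube([230, 20, 160]);


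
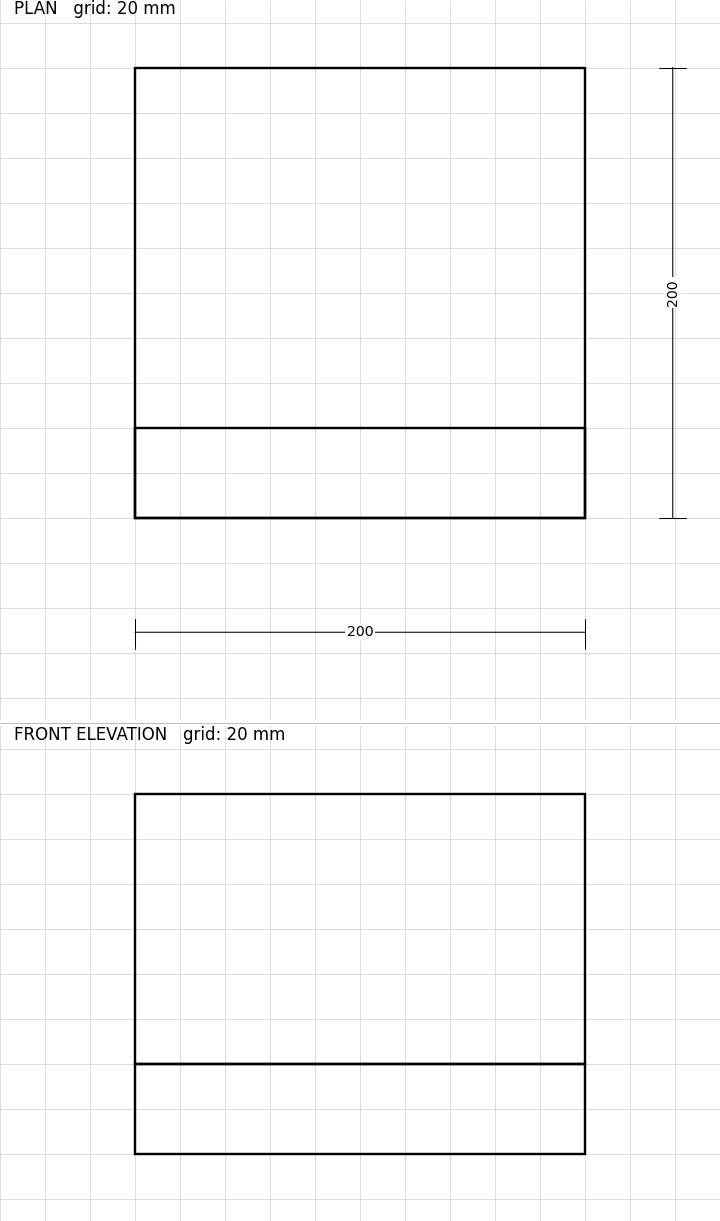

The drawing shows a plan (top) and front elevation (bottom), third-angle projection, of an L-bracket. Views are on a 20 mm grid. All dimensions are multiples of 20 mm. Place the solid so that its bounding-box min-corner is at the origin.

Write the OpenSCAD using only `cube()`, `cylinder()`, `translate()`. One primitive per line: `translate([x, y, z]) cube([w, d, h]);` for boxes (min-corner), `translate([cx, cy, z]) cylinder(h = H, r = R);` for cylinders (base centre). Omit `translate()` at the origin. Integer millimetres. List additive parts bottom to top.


cube([200, 200, 40]);
translate([0, 0, 40]) cube([200, 40, 120]);


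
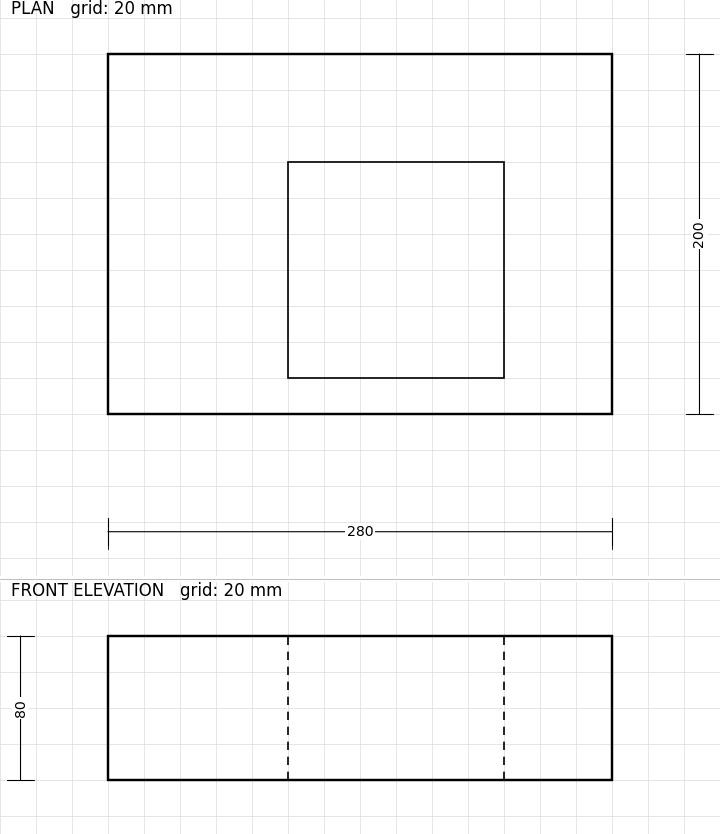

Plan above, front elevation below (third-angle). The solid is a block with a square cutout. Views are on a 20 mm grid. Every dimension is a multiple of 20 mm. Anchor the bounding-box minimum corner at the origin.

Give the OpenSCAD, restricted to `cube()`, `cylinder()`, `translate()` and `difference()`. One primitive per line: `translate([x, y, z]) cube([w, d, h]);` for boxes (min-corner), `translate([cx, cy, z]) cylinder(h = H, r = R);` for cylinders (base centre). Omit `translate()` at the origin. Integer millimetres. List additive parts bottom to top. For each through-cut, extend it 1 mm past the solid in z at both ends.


difference() {
  cube([280, 200, 80]);
  translate([100, 20, -1]) cube([120, 120, 82]);
}


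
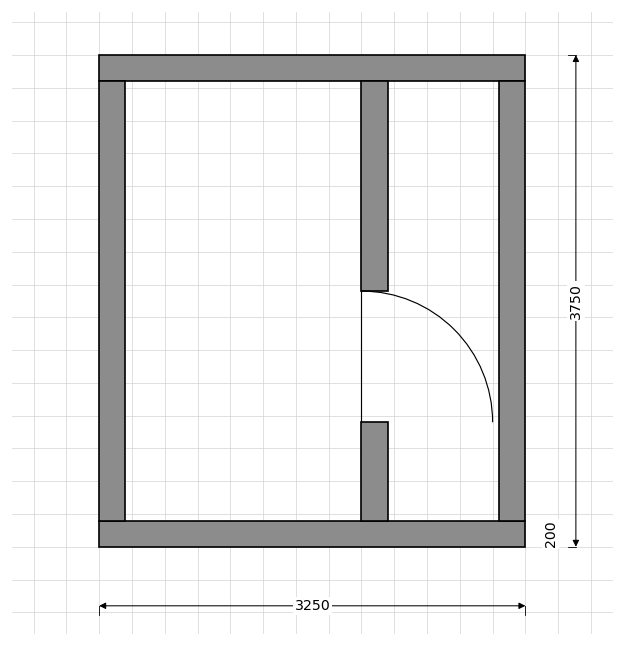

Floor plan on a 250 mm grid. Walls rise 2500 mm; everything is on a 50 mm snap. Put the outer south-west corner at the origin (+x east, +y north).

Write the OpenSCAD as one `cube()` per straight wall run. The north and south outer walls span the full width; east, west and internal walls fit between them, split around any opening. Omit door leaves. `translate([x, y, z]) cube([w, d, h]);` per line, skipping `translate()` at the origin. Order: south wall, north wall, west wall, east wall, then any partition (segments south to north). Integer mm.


cube([3250, 200, 2500]);
translate([0, 3550, 0]) cube([3250, 200, 2500]);
translate([0, 200, 0]) cube([200, 3350, 2500]);
translate([3050, 200, 0]) cube([200, 3350, 2500]);
translate([2000, 200, 0]) cube([200, 750, 2500]);
translate([2000, 1950, 0]) cube([200, 1600, 2500]);
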